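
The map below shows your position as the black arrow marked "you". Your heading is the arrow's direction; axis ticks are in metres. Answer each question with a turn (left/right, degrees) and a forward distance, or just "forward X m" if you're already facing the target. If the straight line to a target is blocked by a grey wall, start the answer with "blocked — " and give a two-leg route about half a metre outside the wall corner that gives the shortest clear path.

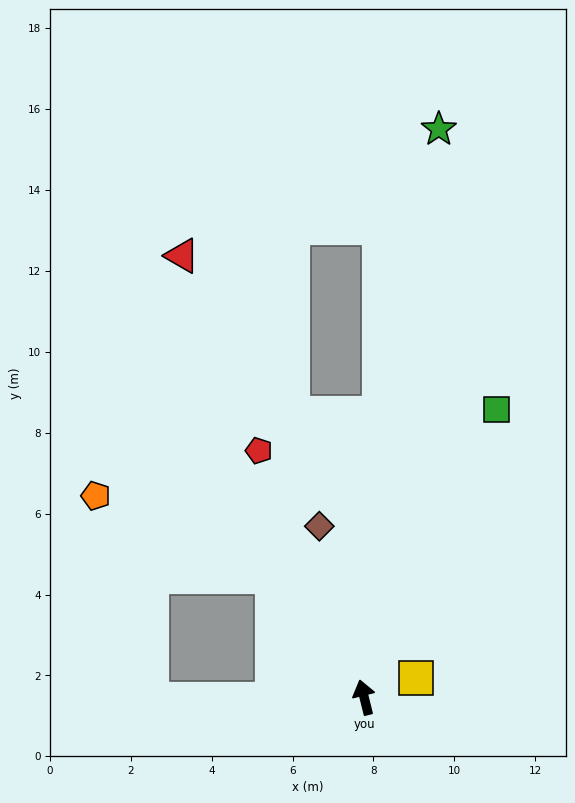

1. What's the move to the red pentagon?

turn left 9°, forward 6.6 m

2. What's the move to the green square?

turn right 39°, forward 7.8 m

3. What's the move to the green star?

turn right 21°, forward 14.2 m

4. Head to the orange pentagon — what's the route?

blocked — turn left 23°, forward 3.7 m, then turn left 28°, forward 4.8 m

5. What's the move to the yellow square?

turn right 84°, forward 1.4 m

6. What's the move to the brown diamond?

forward 4.4 m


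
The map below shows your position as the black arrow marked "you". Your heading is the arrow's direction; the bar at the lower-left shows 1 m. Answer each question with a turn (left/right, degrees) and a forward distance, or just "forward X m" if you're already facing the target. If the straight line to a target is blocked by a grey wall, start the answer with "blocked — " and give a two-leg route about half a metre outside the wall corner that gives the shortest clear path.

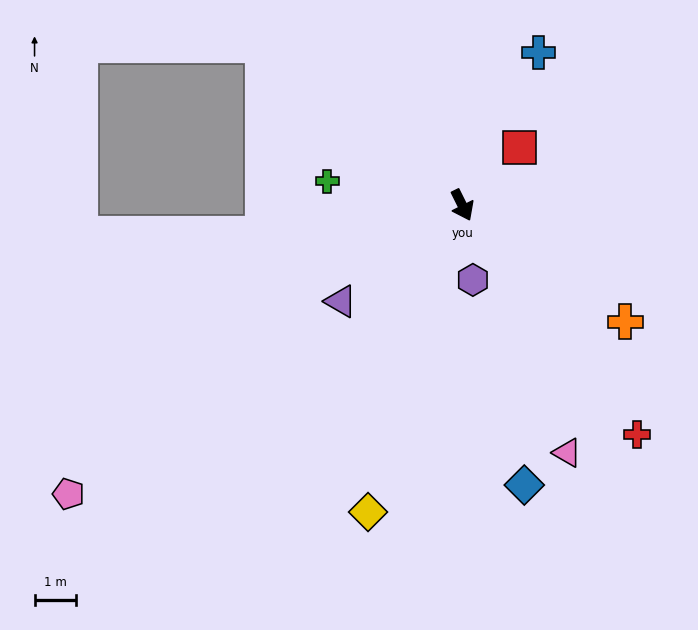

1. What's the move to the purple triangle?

turn right 78°, forward 3.7 m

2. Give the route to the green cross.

turn right 126°, forward 3.3 m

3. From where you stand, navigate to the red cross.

turn left 11°, forward 6.9 m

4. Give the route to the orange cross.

turn left 28°, forward 4.8 m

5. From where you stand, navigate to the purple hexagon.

turn right 18°, forward 1.8 m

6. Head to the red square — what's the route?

turn left 109°, forward 2.0 m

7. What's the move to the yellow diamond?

turn right 43°, forward 7.7 m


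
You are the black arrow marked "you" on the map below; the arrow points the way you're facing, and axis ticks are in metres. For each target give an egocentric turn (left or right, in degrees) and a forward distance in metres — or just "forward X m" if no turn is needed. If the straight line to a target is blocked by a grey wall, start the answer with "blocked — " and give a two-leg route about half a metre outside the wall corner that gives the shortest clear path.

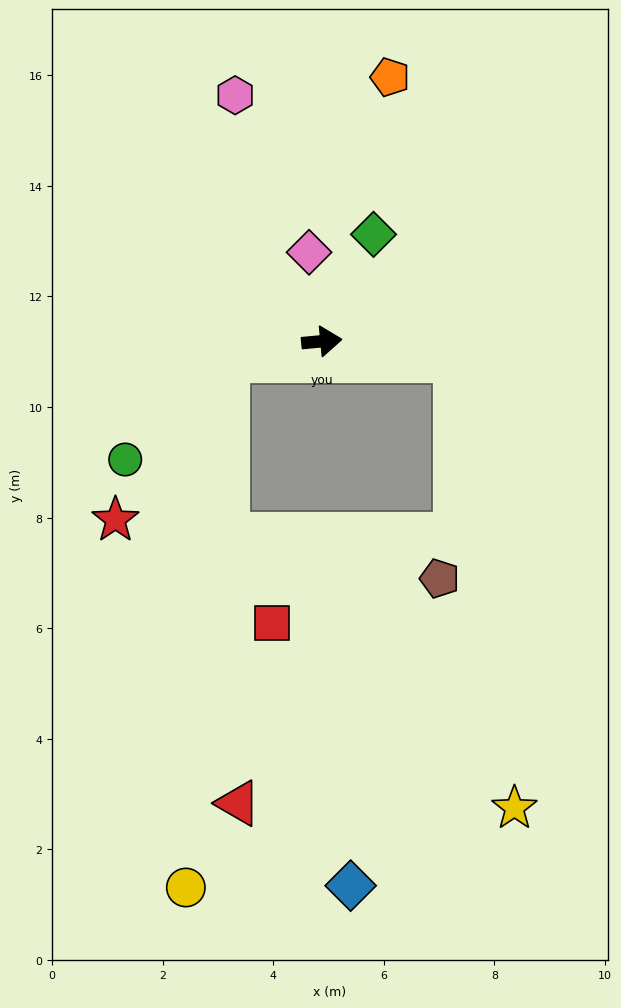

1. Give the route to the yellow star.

blocked — turn right 13°, forward 2.5 m, then turn right 75°, forward 8.2 m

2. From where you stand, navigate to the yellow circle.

blocked — turn right 175°, forward 1.8 m, then turn left 75°, forward 9.6 m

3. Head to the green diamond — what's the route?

turn left 59°, forward 2.1 m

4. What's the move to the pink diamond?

turn left 93°, forward 1.6 m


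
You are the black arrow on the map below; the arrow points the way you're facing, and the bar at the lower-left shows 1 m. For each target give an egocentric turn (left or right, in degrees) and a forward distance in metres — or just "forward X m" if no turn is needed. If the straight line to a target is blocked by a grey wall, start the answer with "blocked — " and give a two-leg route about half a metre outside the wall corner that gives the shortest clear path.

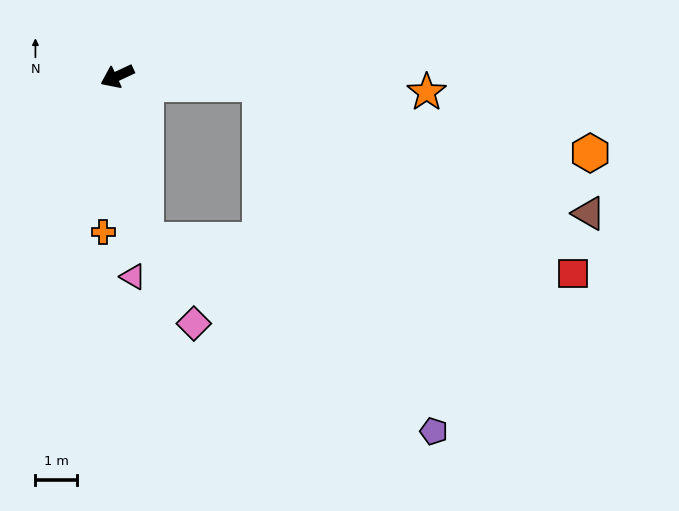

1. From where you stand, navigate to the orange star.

turn left 152°, forward 7.4 m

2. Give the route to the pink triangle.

turn left 69°, forward 4.8 m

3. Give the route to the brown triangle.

blocked — turn left 152°, forward 3.4 m, then turn right 18°, forward 8.4 m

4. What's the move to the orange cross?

turn left 60°, forward 3.7 m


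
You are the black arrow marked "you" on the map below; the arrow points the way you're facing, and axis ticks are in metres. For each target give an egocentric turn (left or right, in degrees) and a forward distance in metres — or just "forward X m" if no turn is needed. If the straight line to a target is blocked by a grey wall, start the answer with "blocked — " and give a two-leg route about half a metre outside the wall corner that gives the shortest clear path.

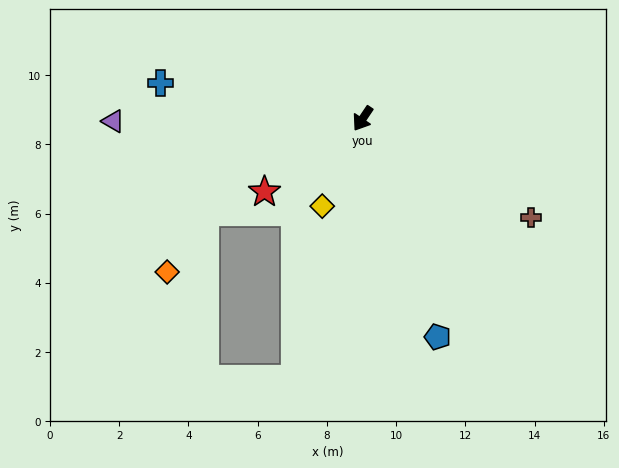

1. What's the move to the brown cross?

turn left 93°, forward 5.6 m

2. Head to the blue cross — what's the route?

turn right 66°, forward 5.9 m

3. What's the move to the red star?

turn right 19°, forward 3.5 m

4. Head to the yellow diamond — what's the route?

turn left 9°, forward 2.8 m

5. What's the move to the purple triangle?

turn right 55°, forward 7.2 m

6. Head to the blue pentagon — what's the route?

turn left 53°, forward 6.7 m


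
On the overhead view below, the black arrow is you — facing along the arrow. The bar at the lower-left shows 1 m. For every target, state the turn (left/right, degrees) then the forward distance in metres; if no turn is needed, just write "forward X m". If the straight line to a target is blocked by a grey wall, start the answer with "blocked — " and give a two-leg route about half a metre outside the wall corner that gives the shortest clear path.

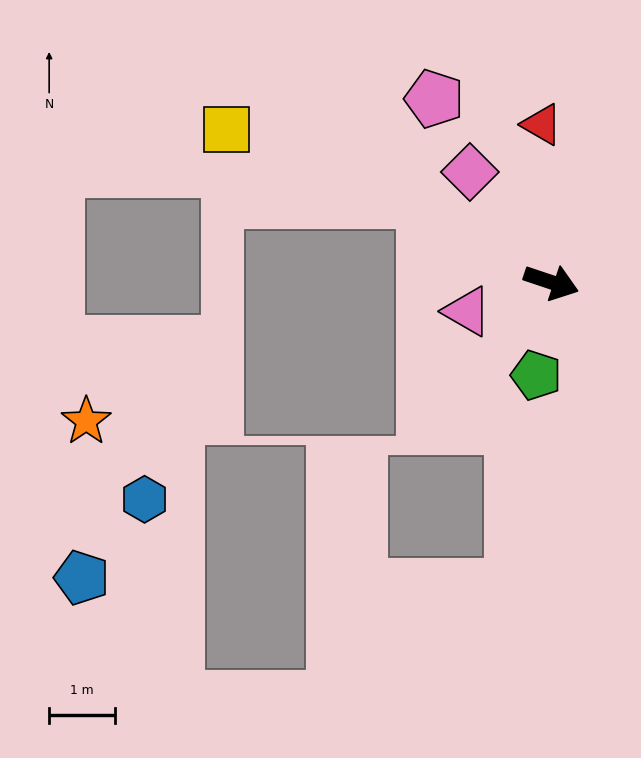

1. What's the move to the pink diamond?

turn left 145°, forward 2.1 m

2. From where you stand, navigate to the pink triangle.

turn right 142°, forward 1.4 m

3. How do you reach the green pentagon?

turn right 81°, forward 1.4 m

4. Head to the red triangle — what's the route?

turn left 112°, forward 2.4 m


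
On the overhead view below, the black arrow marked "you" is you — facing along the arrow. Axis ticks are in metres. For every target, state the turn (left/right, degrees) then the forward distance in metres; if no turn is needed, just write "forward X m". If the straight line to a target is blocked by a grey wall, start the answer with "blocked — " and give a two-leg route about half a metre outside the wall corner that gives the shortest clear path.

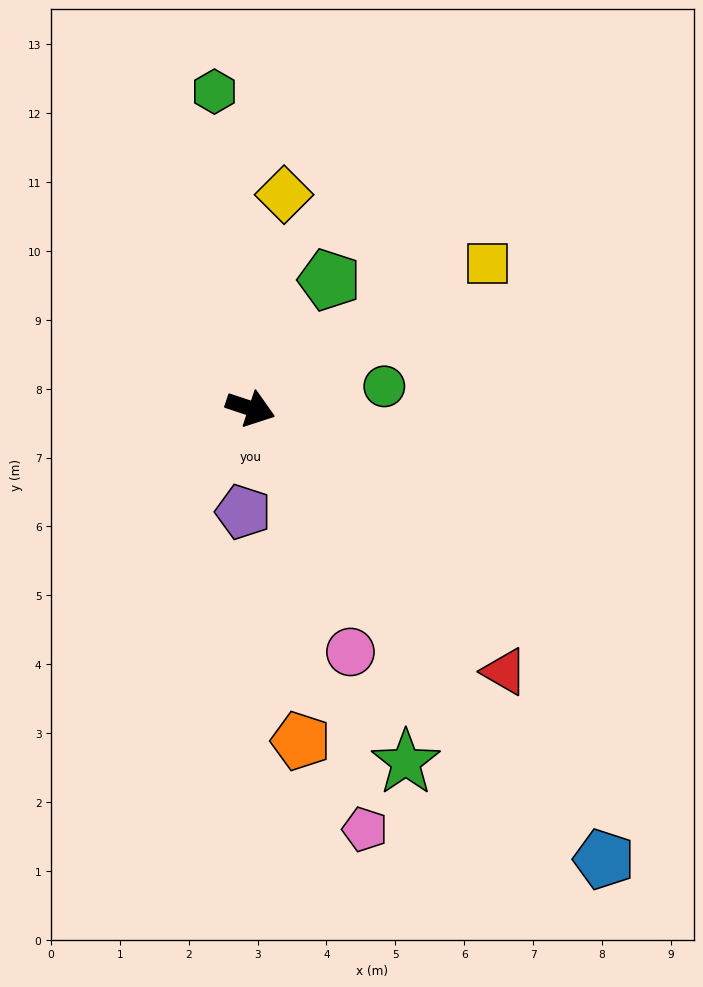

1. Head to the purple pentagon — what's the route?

turn right 76°, forward 1.5 m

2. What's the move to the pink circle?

turn right 49°, forward 3.8 m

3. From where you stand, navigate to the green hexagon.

turn left 115°, forward 4.6 m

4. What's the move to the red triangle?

turn right 28°, forward 5.3 m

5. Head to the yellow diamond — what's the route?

turn left 99°, forward 3.1 m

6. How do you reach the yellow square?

turn left 50°, forward 4.0 m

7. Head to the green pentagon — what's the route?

turn left 77°, forward 2.2 m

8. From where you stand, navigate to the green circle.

turn left 28°, forward 2.0 m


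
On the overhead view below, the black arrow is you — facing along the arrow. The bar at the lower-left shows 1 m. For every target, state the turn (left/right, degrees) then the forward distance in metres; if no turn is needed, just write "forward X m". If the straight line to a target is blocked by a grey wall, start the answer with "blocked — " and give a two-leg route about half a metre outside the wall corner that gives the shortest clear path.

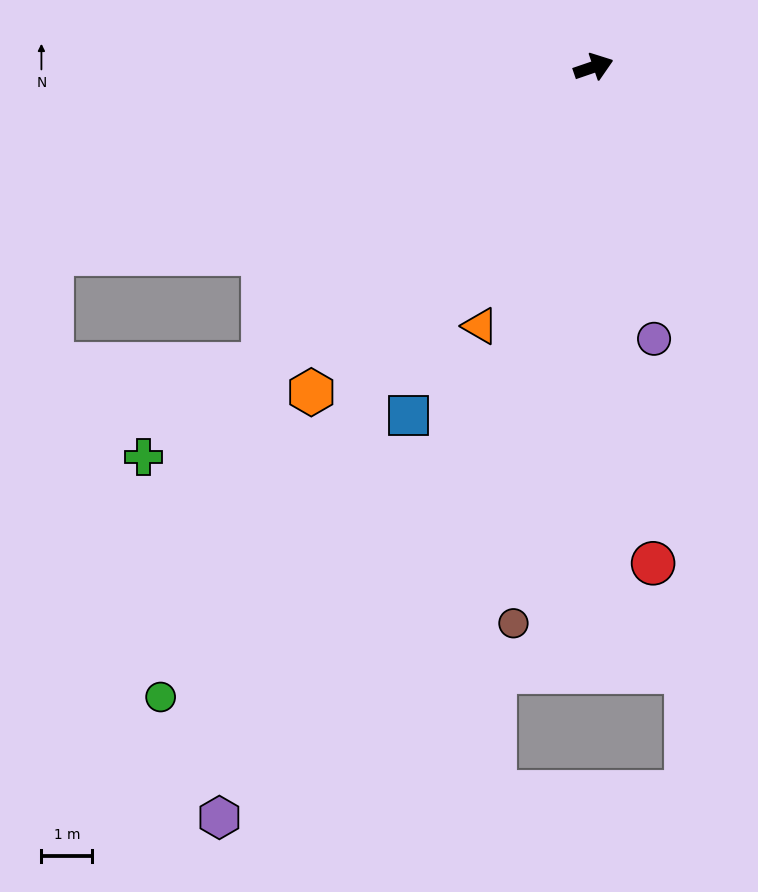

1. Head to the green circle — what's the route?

turn right 143°, forward 15.0 m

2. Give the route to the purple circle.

turn right 96°, forward 5.5 m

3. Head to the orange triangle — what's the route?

turn right 133°, forward 5.6 m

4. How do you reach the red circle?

turn right 102°, forward 9.8 m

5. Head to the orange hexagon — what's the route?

turn right 150°, forward 8.5 m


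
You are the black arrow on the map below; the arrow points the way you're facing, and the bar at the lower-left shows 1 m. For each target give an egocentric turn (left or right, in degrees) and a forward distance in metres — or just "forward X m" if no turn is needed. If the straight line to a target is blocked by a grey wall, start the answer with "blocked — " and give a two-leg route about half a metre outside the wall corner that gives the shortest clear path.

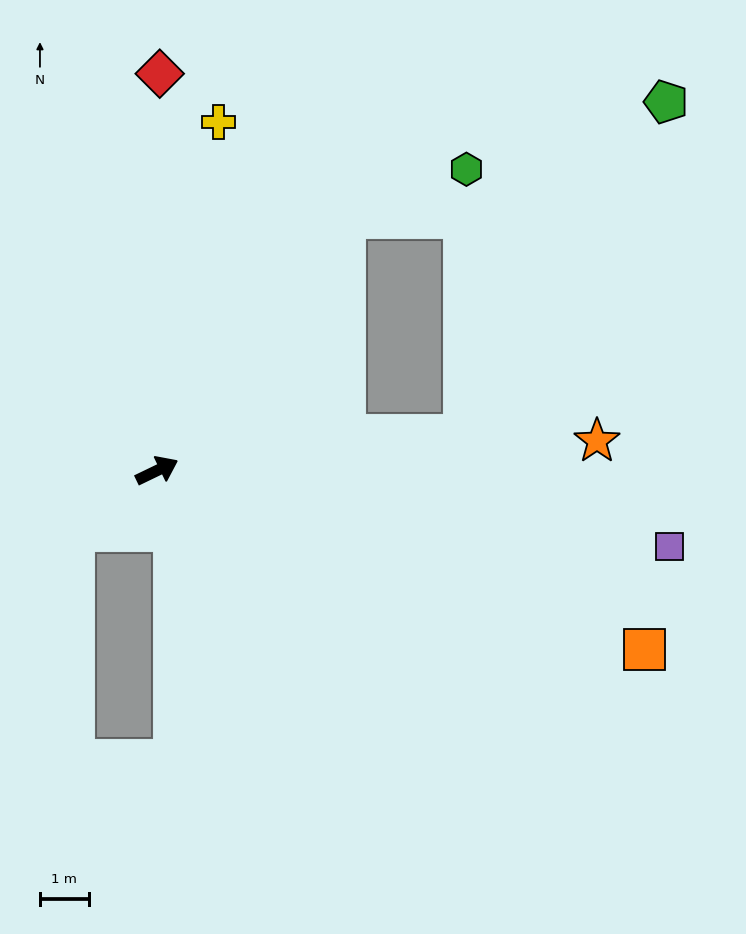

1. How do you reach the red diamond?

turn left 64°, forward 8.2 m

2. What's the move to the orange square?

turn right 46°, forward 10.7 m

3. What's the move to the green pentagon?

blocked — turn right 19°, forward 6.4 m, then turn left 52°, forward 8.0 m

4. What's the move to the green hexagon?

blocked — turn left 28°, forward 6.5 m, then turn right 32°, forward 2.7 m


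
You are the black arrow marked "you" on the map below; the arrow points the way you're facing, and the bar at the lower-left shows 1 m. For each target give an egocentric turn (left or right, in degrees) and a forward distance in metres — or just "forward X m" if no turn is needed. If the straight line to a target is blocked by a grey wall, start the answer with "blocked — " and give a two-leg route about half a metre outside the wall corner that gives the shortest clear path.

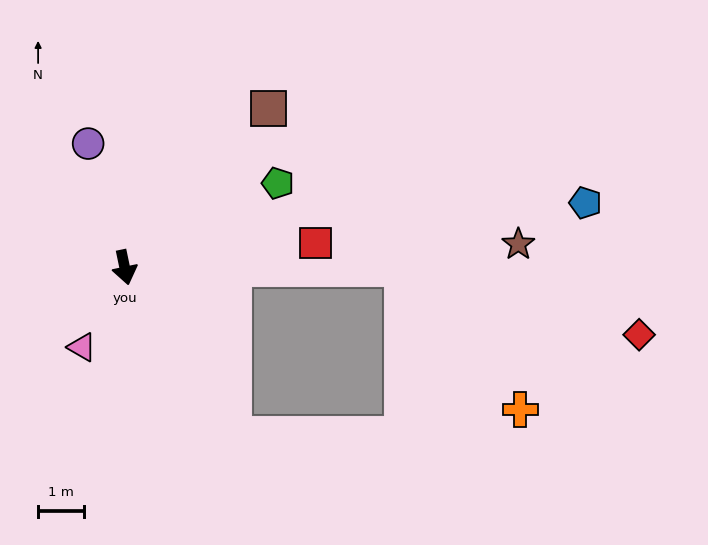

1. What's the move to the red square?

turn left 85°, forward 4.2 m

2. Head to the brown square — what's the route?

turn left 126°, forward 4.7 m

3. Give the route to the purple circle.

turn right 175°, forward 2.8 m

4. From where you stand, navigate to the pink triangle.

turn right 40°, forward 2.0 m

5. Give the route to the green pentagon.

turn left 107°, forward 3.8 m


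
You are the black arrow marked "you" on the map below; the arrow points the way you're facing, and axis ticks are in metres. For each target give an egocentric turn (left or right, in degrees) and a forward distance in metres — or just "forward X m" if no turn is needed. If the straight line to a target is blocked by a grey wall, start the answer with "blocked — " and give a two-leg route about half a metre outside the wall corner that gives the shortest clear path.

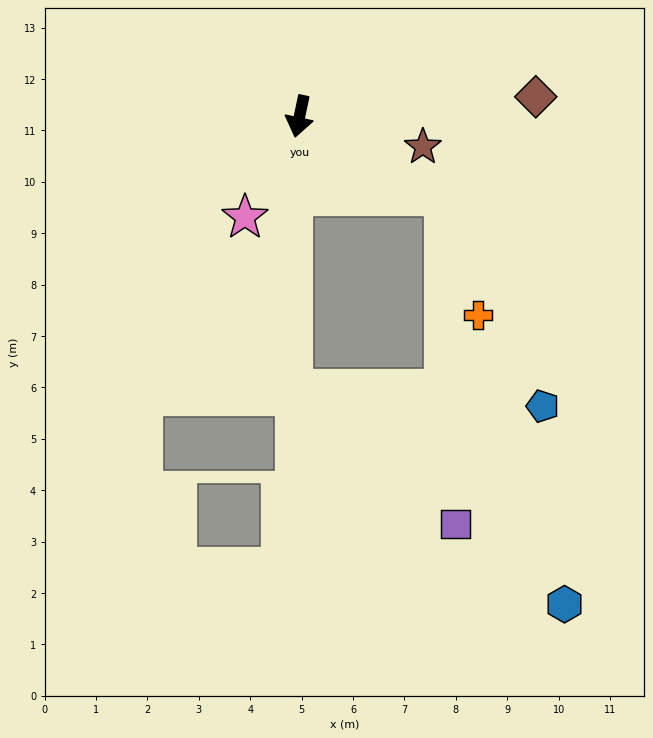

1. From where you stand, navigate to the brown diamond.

turn left 107°, forward 4.6 m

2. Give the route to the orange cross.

blocked — turn left 74°, forward 3.2 m, then turn right 47°, forward 2.4 m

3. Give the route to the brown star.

turn left 88°, forward 2.5 m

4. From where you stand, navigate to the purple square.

blocked — turn left 74°, forward 3.2 m, then turn right 60°, forward 6.4 m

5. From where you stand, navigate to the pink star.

turn right 16°, forward 2.2 m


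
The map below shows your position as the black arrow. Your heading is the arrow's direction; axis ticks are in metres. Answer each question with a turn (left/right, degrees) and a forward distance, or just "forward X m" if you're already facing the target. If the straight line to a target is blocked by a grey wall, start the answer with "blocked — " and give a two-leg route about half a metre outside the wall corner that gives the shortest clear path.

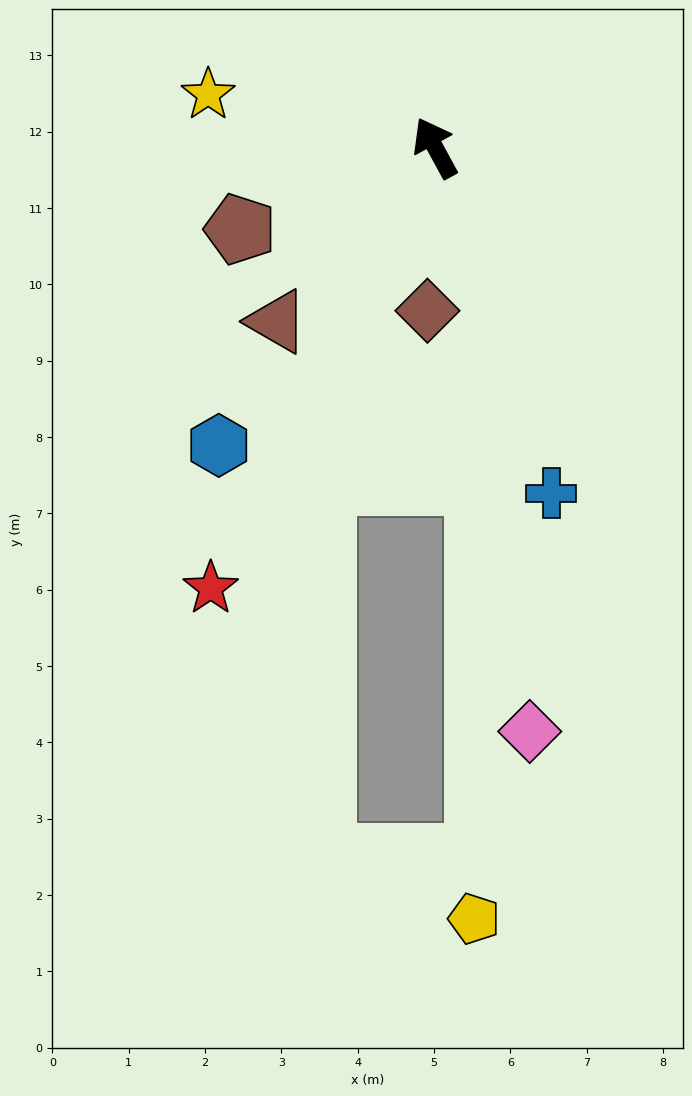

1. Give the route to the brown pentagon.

turn left 84°, forward 2.8 m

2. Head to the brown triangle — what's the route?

turn left 109°, forward 3.1 m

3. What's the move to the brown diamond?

turn left 149°, forward 2.1 m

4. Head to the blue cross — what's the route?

turn left 170°, forward 4.8 m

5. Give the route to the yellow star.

turn left 48°, forward 3.1 m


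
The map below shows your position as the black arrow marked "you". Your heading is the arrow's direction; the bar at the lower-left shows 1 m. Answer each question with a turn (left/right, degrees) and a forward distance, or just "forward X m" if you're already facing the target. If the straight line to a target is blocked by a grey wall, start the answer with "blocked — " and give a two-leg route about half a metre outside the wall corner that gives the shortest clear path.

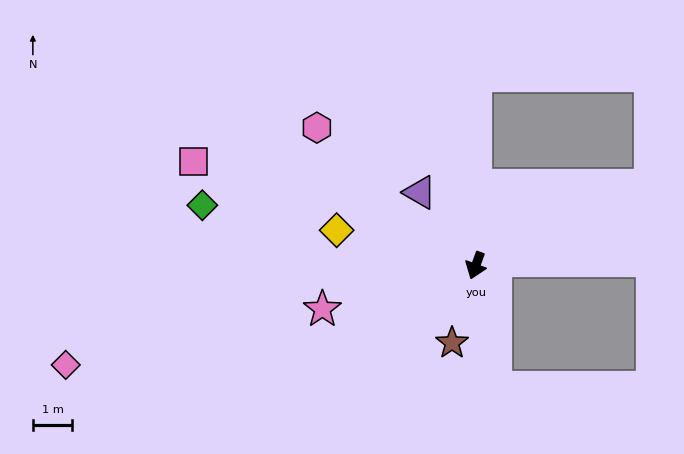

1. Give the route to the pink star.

turn right 54°, forward 4.0 m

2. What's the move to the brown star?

turn left 3°, forward 2.0 m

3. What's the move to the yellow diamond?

turn right 84°, forward 3.6 m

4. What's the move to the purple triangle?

turn right 123°, forward 2.3 m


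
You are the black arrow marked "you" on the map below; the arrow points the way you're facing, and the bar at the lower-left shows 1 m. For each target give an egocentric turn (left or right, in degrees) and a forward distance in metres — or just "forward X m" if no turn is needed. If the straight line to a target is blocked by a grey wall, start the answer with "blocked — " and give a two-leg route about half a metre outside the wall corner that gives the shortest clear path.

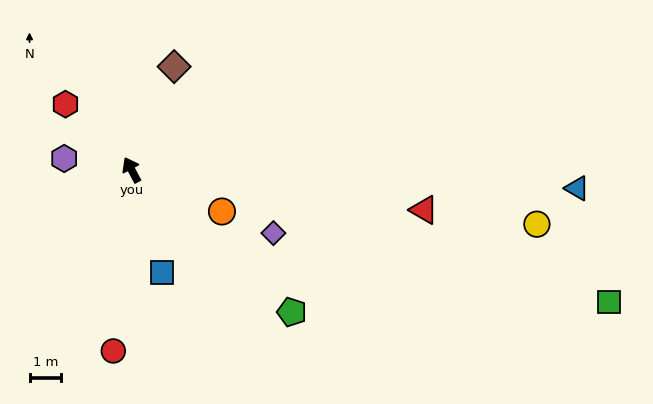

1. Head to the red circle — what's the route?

turn left 146°, forward 5.7 m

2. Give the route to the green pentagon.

turn right 160°, forward 6.7 m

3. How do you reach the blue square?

turn left 169°, forward 3.4 m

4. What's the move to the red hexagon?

turn left 17°, forward 2.9 m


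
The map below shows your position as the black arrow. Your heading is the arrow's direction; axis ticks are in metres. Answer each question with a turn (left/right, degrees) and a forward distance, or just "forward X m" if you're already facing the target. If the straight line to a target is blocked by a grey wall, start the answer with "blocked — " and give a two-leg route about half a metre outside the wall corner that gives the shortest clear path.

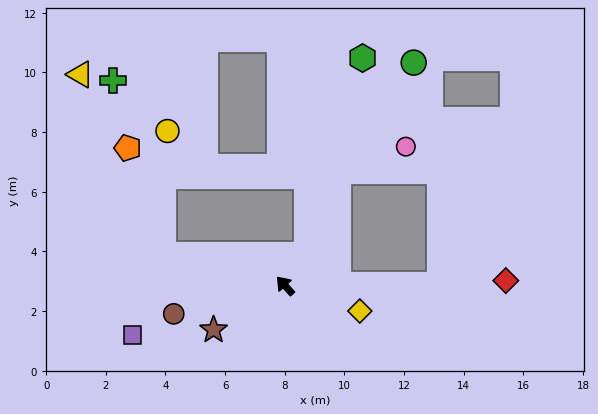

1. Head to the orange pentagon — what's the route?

blocked — turn left 34°, forward 4.2 m, then turn right 57°, forward 3.8 m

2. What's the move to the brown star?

turn left 80°, forward 2.8 m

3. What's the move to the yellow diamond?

turn right 151°, forward 2.6 m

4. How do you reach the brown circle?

turn left 62°, forward 3.9 m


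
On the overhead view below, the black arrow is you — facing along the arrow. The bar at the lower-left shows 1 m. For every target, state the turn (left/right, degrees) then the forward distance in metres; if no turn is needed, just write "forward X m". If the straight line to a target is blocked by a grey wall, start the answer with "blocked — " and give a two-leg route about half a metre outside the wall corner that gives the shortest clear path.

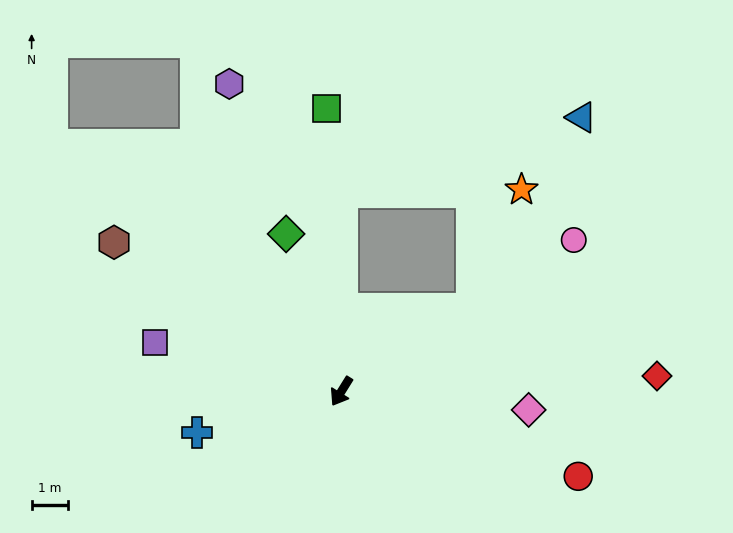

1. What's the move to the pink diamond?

turn left 116°, forward 5.2 m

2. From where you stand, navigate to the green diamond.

turn right 129°, forward 4.6 m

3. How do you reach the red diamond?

turn left 125°, forward 8.7 m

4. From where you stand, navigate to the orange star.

blocked — turn left 154°, forward 4.2 m, then turn left 35°, forward 3.5 m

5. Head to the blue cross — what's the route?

turn right 42°, forward 4.1 m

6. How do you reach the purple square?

turn right 73°, forward 5.3 m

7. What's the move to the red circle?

turn left 102°, forward 6.9 m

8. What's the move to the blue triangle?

blocked — turn right 148°, forward 5.5 m, then turn right 73°, forward 6.9 m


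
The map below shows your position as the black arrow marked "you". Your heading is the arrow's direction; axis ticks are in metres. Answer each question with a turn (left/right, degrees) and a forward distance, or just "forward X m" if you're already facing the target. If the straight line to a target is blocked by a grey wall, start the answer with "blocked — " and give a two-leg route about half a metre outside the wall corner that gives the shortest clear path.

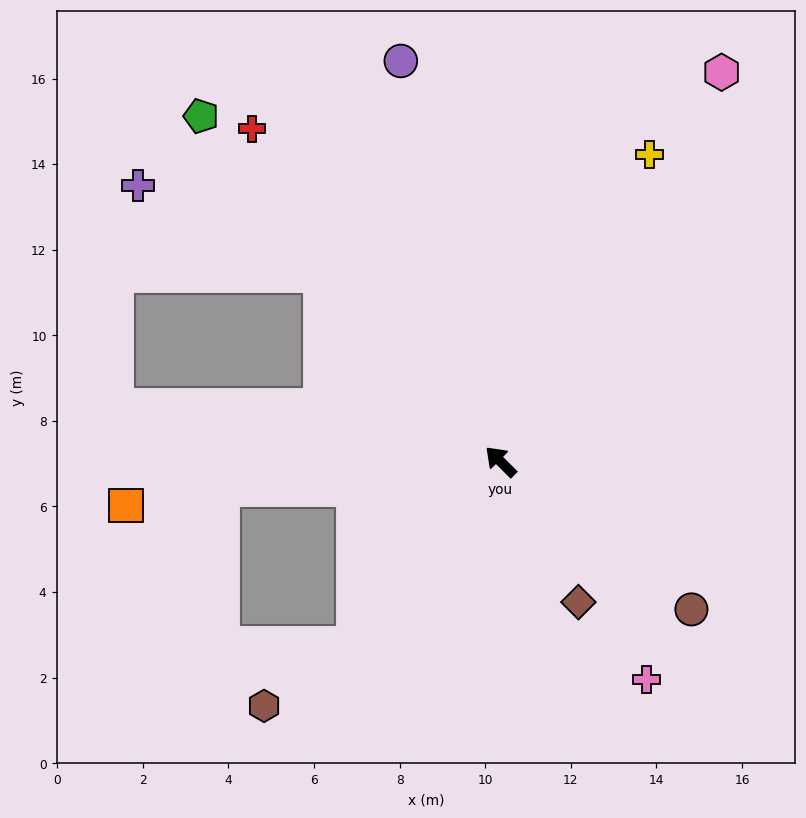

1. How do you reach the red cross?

turn right 8°, forward 9.7 m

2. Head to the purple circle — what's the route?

turn right 31°, forward 9.6 m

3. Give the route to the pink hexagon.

turn right 75°, forward 10.5 m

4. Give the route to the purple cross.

blocked — forward 6.1 m, then turn left 19°, forward 4.8 m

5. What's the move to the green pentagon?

turn right 4°, forward 10.7 m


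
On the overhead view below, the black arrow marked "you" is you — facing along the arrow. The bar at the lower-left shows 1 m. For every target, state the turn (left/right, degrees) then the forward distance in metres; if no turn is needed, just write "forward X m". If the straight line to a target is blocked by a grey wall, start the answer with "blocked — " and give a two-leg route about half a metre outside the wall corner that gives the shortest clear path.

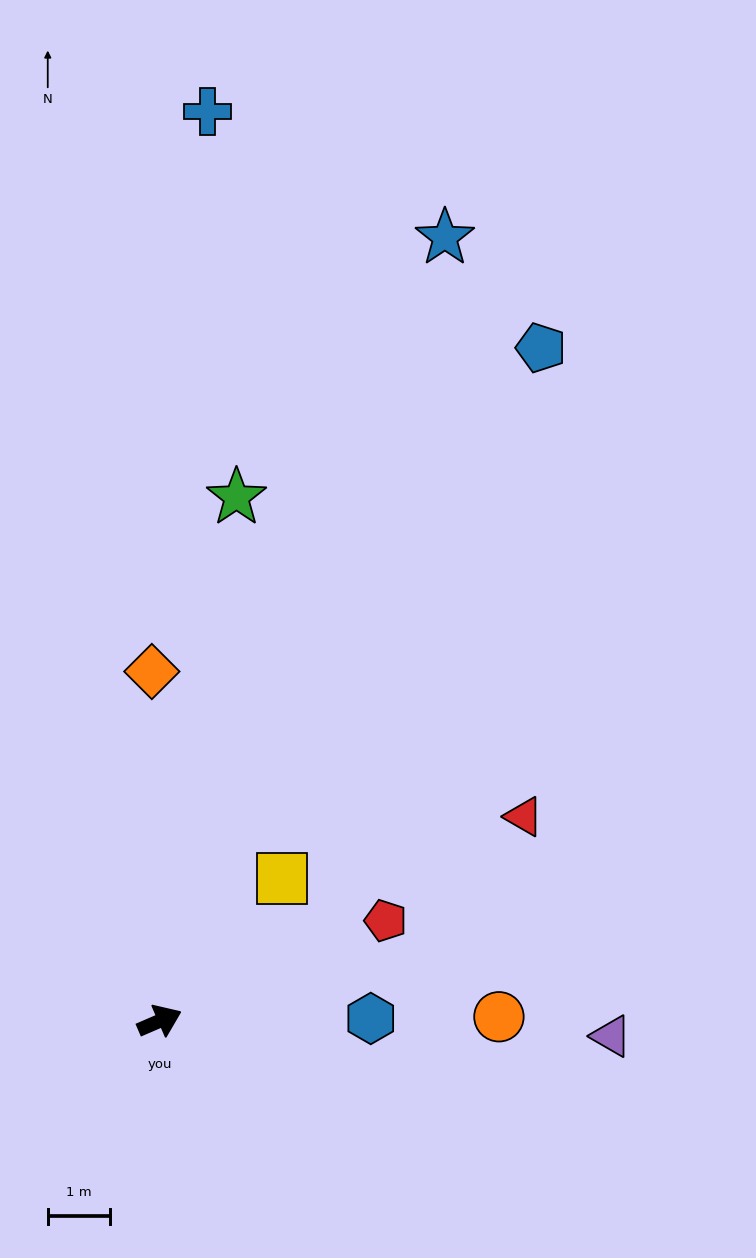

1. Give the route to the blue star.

turn left 47°, forward 13.5 m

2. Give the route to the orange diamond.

turn left 68°, forward 5.6 m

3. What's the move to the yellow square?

turn left 26°, forward 3.0 m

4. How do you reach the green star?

turn left 58°, forward 8.6 m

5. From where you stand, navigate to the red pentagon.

forward 4.0 m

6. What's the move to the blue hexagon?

turn right 23°, forward 3.4 m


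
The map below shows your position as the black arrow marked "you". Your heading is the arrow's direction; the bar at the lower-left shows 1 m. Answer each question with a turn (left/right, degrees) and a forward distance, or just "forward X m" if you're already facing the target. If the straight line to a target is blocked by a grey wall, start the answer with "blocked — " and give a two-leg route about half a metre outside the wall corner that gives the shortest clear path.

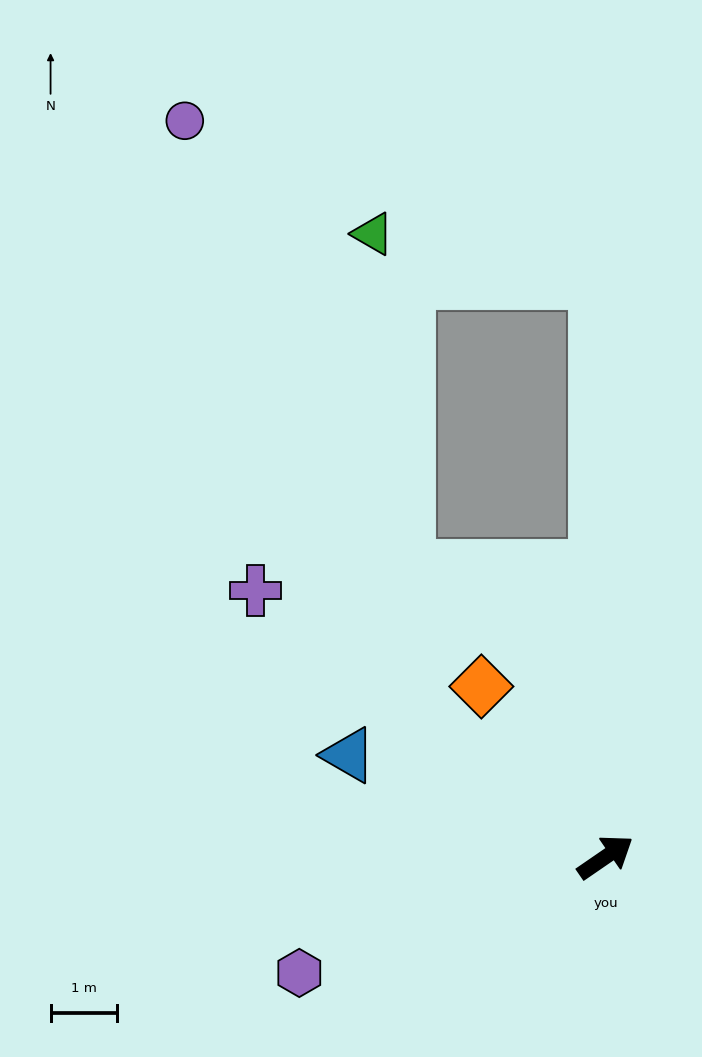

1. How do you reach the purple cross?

turn left 108°, forward 6.6 m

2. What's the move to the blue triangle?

turn left 124°, forward 4.2 m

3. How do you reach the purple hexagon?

turn left 166°, forward 4.9 m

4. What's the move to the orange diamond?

turn left 92°, forward 3.2 m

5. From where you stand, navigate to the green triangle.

blocked — turn left 56°, forward 8.7 m, then turn left 78°, forward 3.4 m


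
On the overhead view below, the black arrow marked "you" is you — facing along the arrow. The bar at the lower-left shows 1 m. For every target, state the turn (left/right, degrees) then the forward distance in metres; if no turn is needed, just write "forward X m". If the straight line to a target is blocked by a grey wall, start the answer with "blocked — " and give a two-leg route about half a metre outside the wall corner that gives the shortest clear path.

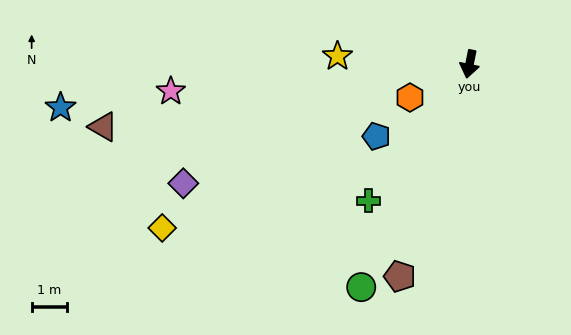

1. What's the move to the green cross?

turn right 25°, forward 4.7 m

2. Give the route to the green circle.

turn right 14°, forward 6.9 m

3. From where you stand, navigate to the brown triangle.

turn right 69°, forward 10.4 m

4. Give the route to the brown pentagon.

turn right 7°, forward 6.2 m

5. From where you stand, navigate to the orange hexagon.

turn right 49°, forward 1.9 m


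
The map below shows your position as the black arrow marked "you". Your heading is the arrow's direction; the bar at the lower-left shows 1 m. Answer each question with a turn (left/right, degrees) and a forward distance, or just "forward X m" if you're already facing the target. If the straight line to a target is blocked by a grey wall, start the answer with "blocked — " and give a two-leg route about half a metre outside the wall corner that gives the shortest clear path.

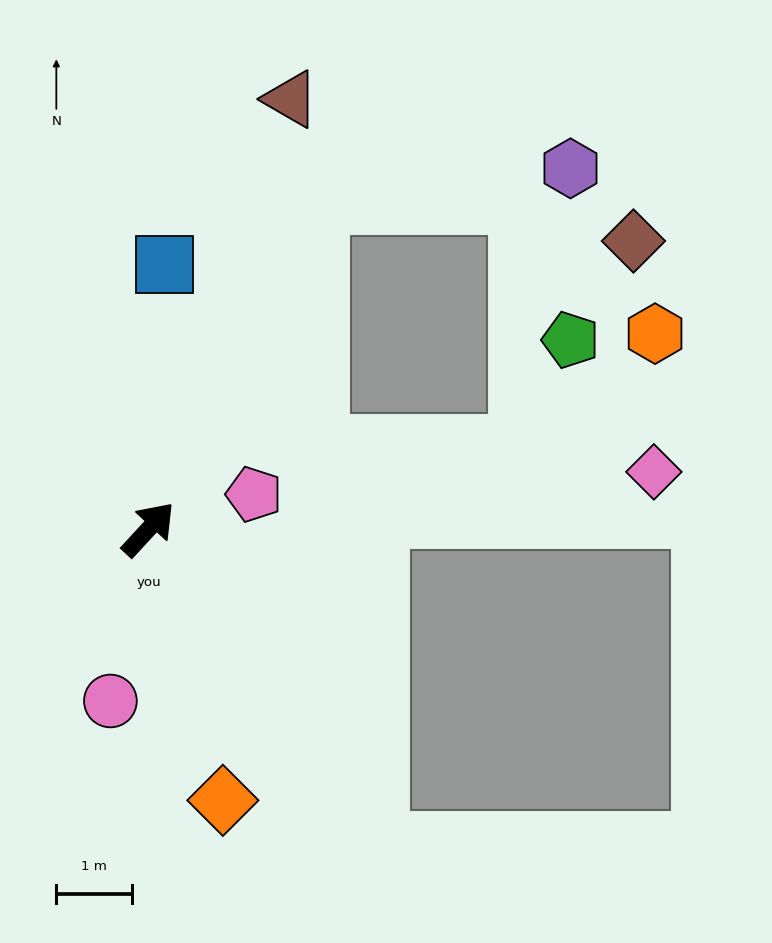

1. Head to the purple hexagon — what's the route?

blocked — turn left 15°, forward 4.8 m, then turn right 55°, forward 3.4 m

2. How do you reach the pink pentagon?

turn right 29°, forward 1.5 m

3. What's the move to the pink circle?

turn right 150°, forward 2.3 m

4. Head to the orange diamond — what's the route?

turn right 122°, forward 3.7 m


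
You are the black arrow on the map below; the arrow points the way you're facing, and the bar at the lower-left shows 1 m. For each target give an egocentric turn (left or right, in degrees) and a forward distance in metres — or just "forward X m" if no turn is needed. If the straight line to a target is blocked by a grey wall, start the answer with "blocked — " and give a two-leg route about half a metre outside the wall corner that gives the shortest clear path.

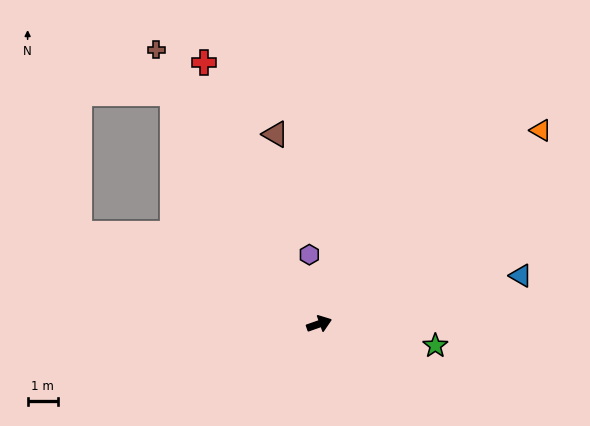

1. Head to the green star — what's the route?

turn right 30°, forward 3.9 m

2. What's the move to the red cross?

turn left 94°, forward 9.4 m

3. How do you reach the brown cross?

turn left 101°, forward 10.5 m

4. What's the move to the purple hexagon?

turn left 79°, forward 2.3 m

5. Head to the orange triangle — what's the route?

turn left 22°, forward 9.7 m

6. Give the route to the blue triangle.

turn right 6°, forward 6.8 m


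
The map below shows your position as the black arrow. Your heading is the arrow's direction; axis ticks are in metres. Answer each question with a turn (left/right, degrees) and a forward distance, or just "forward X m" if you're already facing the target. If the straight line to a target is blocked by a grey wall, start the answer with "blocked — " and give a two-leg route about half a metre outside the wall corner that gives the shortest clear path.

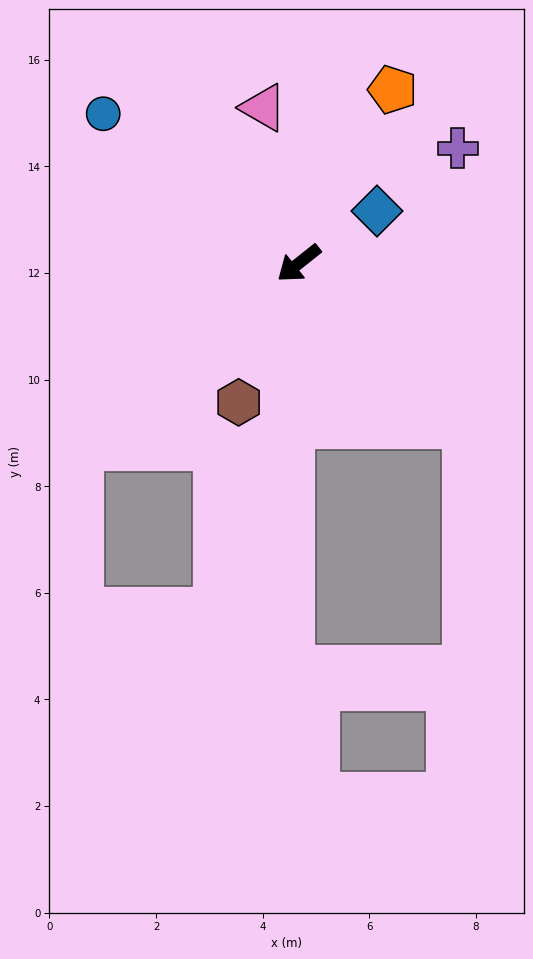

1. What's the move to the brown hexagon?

turn left 28°, forward 2.8 m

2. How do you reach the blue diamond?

turn left 175°, forward 1.8 m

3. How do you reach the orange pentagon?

turn right 157°, forward 3.7 m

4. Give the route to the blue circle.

turn right 76°, forward 4.6 m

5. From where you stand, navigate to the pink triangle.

turn right 116°, forward 3.0 m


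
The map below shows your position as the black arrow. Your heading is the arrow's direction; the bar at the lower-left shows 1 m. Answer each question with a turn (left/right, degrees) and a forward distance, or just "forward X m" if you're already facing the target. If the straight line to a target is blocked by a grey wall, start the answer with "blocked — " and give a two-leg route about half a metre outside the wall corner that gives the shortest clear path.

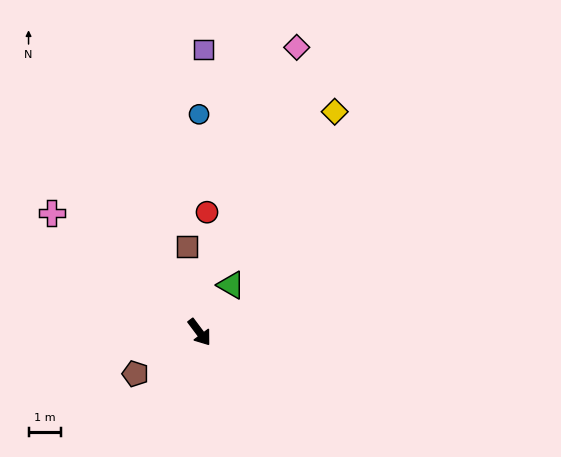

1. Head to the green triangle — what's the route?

turn left 109°, forward 1.7 m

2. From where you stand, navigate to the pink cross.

turn right 166°, forward 5.8 m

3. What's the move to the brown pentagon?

turn right 94°, forward 2.3 m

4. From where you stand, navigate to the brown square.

turn left 151°, forward 2.7 m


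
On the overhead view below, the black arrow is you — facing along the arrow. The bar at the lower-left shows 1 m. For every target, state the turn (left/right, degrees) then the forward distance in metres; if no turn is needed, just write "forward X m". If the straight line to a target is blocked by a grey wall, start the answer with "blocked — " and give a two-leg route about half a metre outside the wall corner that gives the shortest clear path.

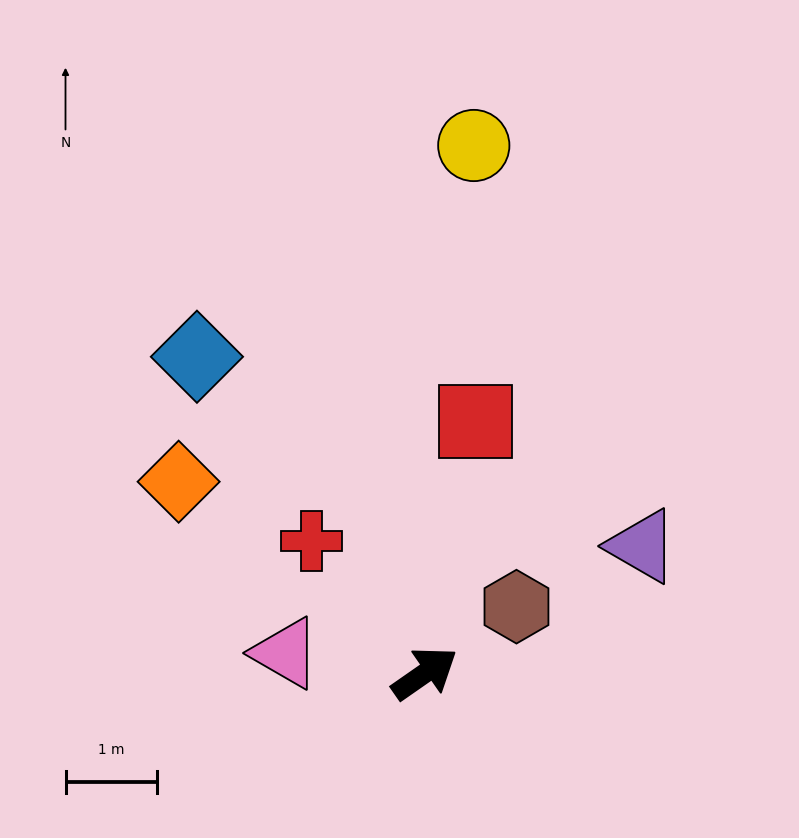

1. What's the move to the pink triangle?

turn left 137°, forward 1.5 m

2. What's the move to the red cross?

turn left 96°, forward 1.9 m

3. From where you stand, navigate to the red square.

turn left 44°, forward 2.8 m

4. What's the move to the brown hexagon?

forward 1.2 m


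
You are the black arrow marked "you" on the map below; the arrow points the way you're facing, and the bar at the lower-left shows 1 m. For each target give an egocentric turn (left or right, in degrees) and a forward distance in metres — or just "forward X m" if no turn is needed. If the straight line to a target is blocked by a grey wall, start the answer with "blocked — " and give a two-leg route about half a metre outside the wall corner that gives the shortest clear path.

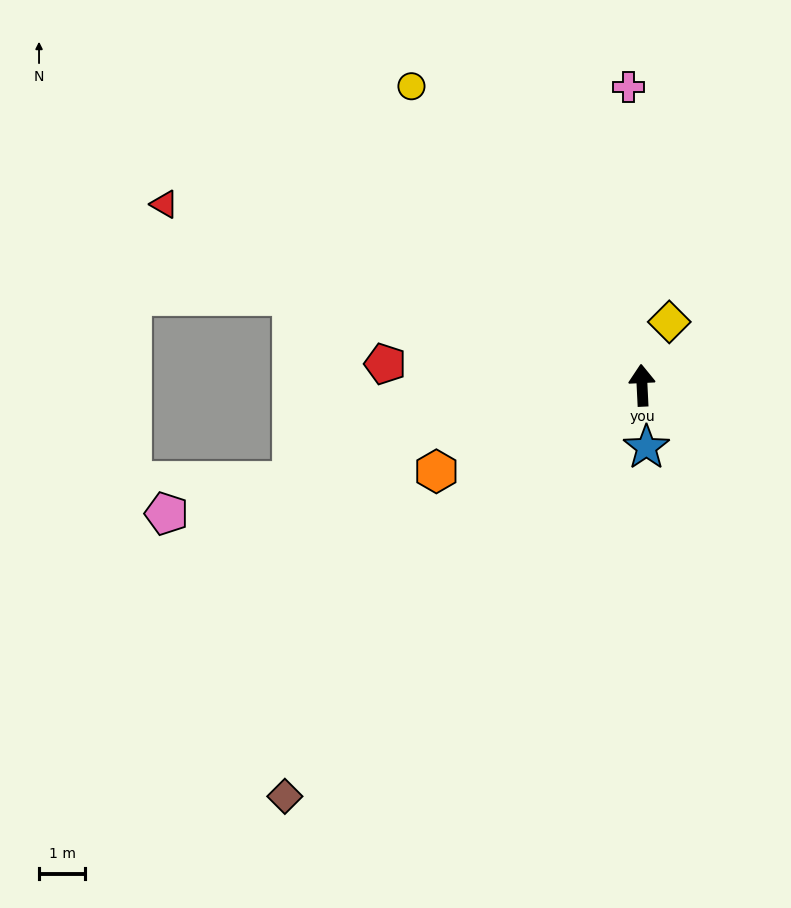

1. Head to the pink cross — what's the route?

forward 6.4 m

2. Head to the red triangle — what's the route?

turn left 66°, forward 11.0 m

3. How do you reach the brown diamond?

turn left 136°, forward 11.7 m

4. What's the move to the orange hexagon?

turn left 110°, forward 4.8 m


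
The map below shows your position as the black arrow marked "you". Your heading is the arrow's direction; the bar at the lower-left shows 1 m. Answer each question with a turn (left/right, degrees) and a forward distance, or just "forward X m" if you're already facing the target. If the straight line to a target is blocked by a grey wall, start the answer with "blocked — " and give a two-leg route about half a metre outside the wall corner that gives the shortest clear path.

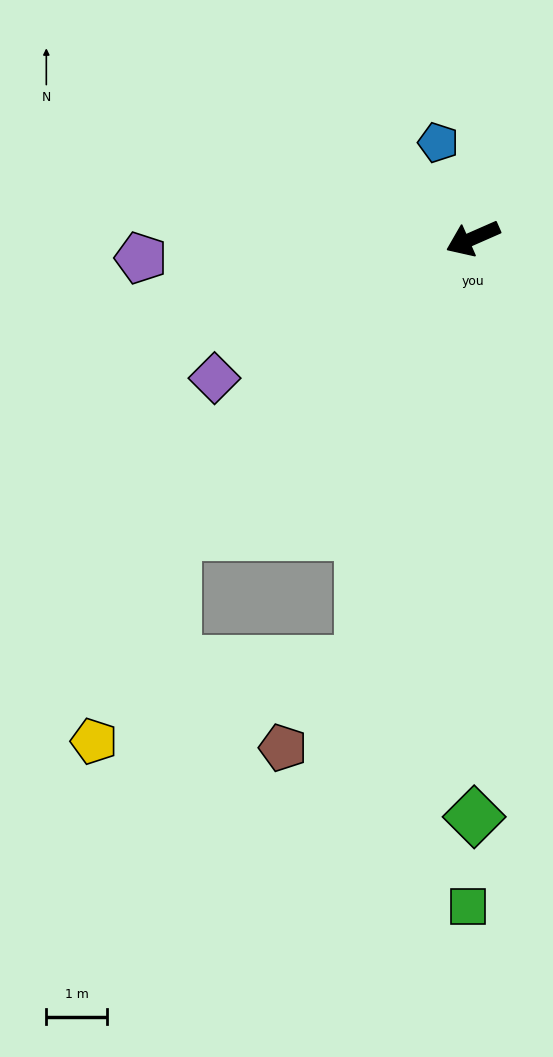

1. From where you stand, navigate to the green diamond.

turn left 66°, forward 9.5 m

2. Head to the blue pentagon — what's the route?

turn right 94°, forward 1.7 m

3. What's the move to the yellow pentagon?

blocked — turn left 21°, forward 6.9 m, then turn left 24°, forward 3.7 m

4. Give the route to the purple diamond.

turn left 5°, forward 4.8 m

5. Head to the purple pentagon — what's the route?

turn right 20°, forward 5.5 m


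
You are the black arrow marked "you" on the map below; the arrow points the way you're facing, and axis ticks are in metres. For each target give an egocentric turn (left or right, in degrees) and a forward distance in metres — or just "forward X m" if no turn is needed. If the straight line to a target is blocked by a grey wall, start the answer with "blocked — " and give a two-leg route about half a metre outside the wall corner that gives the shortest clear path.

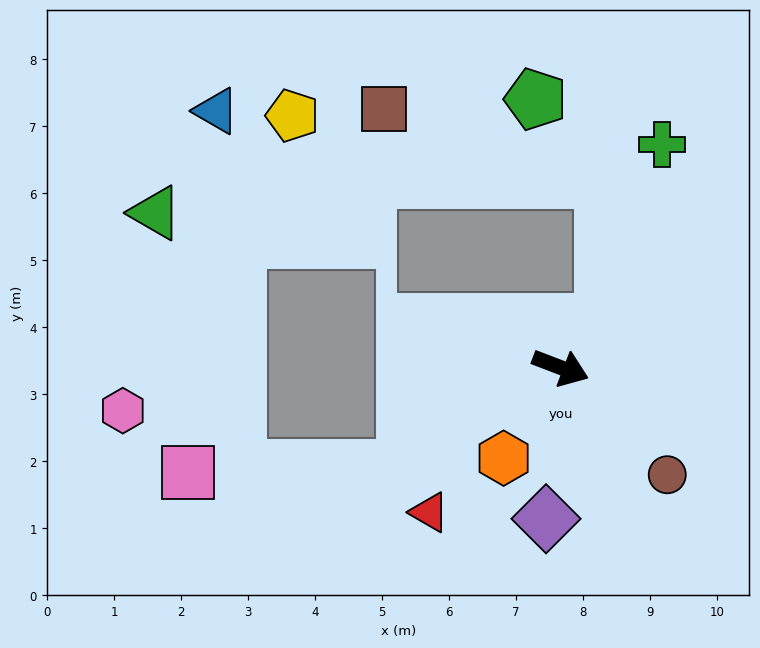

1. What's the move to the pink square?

blocked — turn right 126°, forward 2.8 m, then turn right 32°, forward 3.2 m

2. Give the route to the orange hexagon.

turn right 101°, forward 1.6 m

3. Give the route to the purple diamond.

turn right 75°, forward 2.3 m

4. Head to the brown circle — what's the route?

turn right 24°, forward 2.3 m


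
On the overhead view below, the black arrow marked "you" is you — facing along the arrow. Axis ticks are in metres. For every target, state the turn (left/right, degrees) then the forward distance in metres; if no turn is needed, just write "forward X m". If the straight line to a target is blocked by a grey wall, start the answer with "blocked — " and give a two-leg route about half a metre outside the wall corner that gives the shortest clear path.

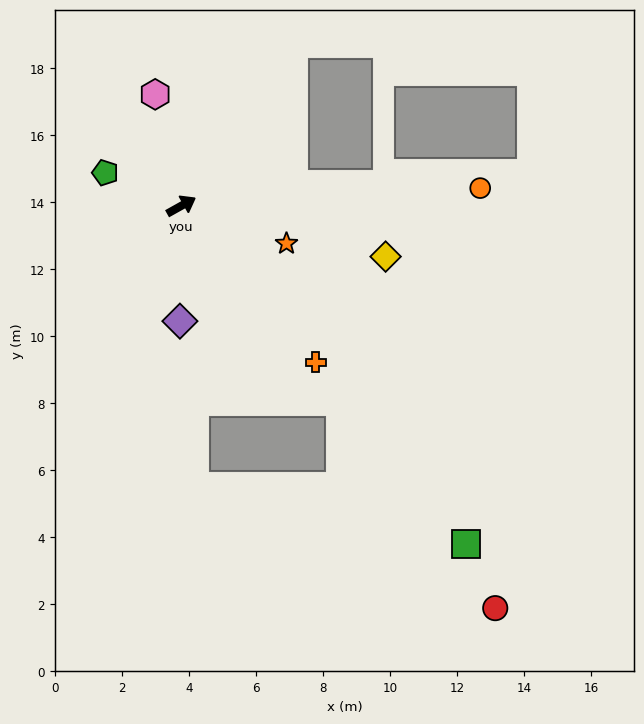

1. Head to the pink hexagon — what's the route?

turn left 74°, forward 3.4 m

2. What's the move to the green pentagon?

turn left 127°, forward 2.5 m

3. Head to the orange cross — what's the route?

turn right 79°, forward 6.2 m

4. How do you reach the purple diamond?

turn right 120°, forward 3.4 m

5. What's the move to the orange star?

turn right 49°, forward 3.3 m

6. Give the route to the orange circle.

turn right 26°, forward 8.9 m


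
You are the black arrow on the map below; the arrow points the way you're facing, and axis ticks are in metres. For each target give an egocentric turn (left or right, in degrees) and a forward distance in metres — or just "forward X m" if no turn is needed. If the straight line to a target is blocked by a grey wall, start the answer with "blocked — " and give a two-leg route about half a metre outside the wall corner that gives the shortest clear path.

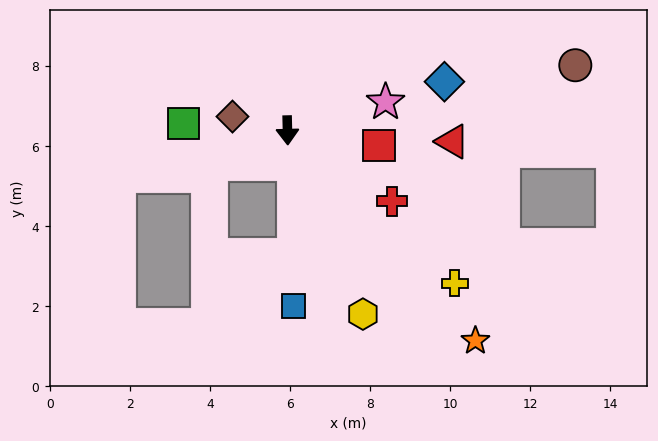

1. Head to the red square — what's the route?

turn left 79°, forward 2.3 m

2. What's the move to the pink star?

turn left 105°, forward 2.6 m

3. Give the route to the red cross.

turn left 54°, forward 3.2 m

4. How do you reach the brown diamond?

turn right 105°, forward 1.4 m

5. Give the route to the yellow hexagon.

turn left 21°, forward 5.0 m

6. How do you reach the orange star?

turn left 40°, forward 7.0 m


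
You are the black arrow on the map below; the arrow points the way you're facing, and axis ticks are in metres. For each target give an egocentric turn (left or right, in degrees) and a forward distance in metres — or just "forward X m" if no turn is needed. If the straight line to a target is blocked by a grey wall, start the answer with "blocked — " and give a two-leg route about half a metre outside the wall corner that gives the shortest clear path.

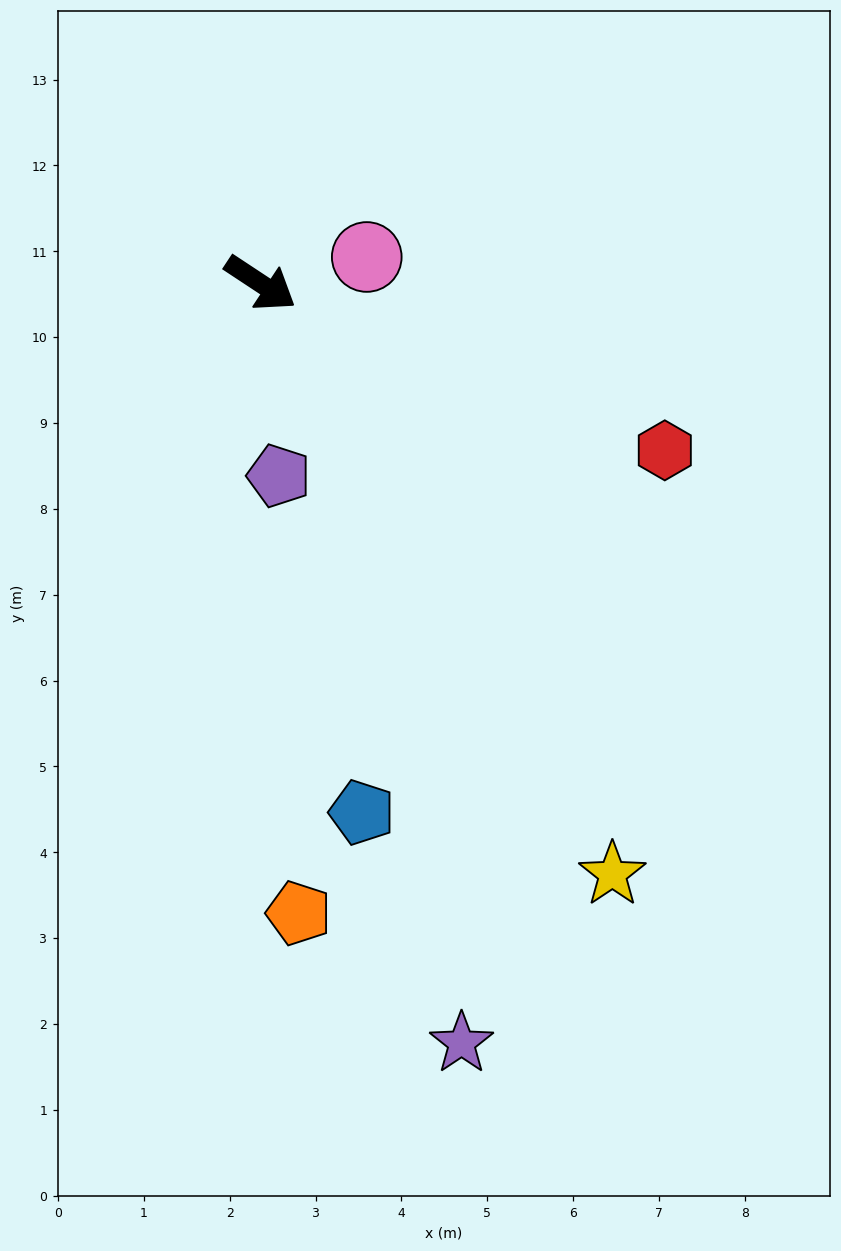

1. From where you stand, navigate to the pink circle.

turn left 47°, forward 1.3 m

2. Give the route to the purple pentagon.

turn right 51°, forward 2.3 m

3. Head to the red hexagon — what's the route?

turn left 11°, forward 5.1 m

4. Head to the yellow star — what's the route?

turn right 26°, forward 8.0 m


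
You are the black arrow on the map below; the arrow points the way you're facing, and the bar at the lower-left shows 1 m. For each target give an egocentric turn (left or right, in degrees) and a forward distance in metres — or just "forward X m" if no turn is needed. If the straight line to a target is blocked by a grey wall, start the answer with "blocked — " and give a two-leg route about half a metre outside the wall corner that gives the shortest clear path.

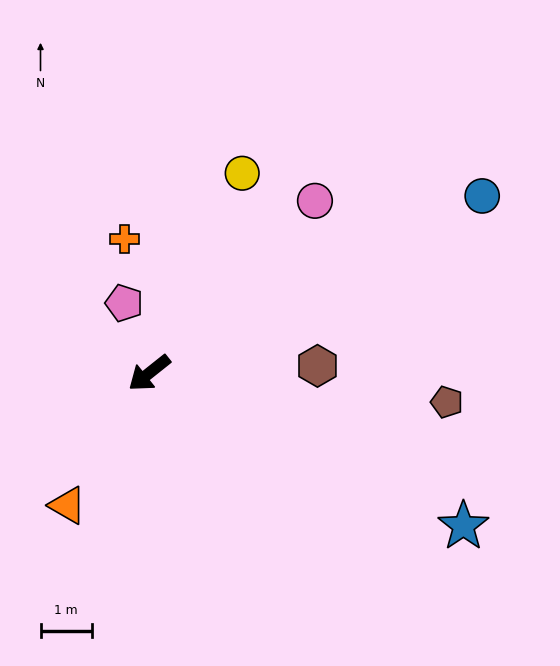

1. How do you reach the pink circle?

turn right 172°, forward 4.7 m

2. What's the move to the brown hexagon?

turn left 144°, forward 3.3 m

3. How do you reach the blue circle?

turn left 169°, forward 7.4 m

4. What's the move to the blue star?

turn left 116°, forward 6.8 m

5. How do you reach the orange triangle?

turn left 20°, forward 3.0 m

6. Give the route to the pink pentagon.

turn right 109°, forward 1.5 m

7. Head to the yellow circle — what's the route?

turn right 153°, forward 4.3 m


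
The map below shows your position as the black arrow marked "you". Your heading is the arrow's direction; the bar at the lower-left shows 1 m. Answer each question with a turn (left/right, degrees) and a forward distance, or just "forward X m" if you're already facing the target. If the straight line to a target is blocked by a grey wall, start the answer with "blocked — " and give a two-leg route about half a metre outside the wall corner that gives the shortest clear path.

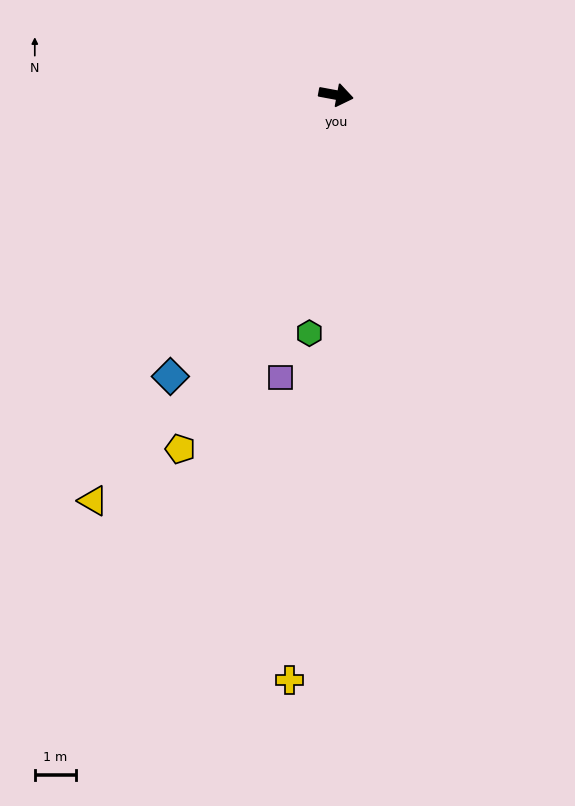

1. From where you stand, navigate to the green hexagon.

turn right 86°, forward 5.8 m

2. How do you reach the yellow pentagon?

turn right 103°, forward 9.4 m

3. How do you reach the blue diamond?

turn right 110°, forward 7.9 m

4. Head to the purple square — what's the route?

turn right 91°, forward 7.0 m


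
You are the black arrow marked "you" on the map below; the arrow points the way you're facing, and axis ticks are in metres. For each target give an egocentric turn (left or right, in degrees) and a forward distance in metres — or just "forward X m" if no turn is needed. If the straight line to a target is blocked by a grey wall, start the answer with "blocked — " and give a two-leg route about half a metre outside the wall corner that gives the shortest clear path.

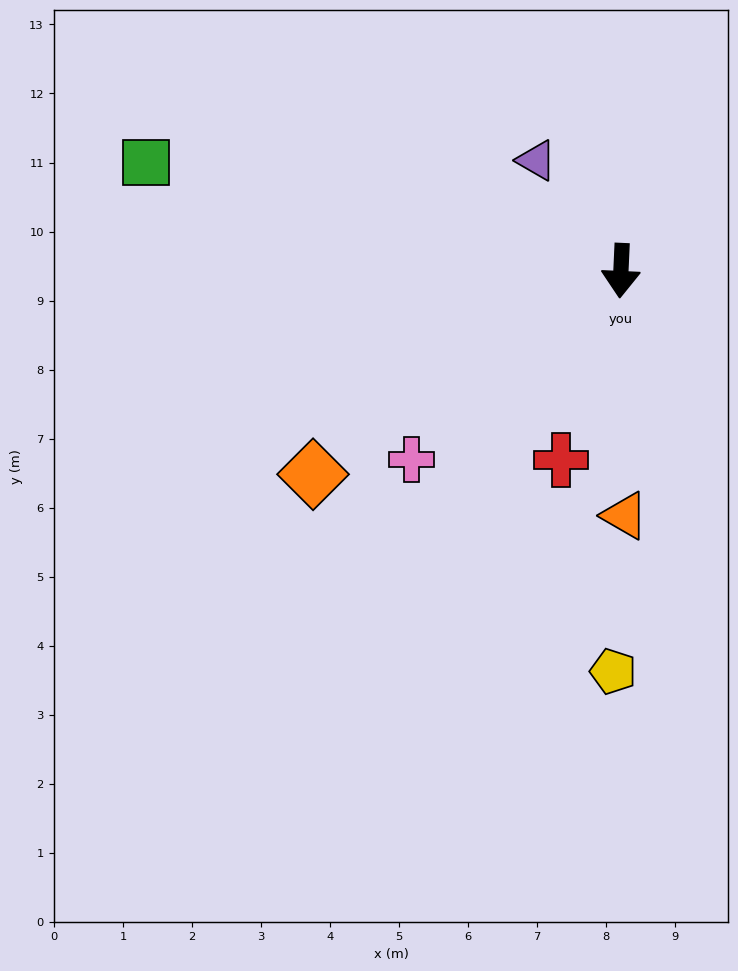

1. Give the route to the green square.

turn right 100°, forward 7.1 m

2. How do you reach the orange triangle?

turn left 3°, forward 3.5 m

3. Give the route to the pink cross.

turn right 45°, forward 4.1 m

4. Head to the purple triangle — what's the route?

turn right 140°, forward 2.0 m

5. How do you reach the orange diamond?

turn right 54°, forward 5.3 m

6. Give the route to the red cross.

turn right 15°, forward 2.9 m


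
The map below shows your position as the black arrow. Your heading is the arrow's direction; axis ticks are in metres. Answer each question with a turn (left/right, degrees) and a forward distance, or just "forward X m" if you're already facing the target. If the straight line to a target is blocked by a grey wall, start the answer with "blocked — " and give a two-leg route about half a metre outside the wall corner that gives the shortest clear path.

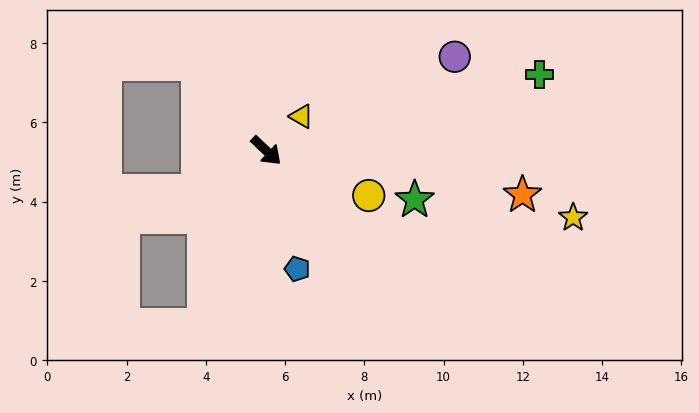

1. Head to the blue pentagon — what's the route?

turn right 32°, forward 3.1 m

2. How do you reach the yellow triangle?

turn left 88°, forward 1.2 m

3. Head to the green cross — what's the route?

turn left 59°, forward 7.2 m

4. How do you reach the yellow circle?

turn left 20°, forward 2.8 m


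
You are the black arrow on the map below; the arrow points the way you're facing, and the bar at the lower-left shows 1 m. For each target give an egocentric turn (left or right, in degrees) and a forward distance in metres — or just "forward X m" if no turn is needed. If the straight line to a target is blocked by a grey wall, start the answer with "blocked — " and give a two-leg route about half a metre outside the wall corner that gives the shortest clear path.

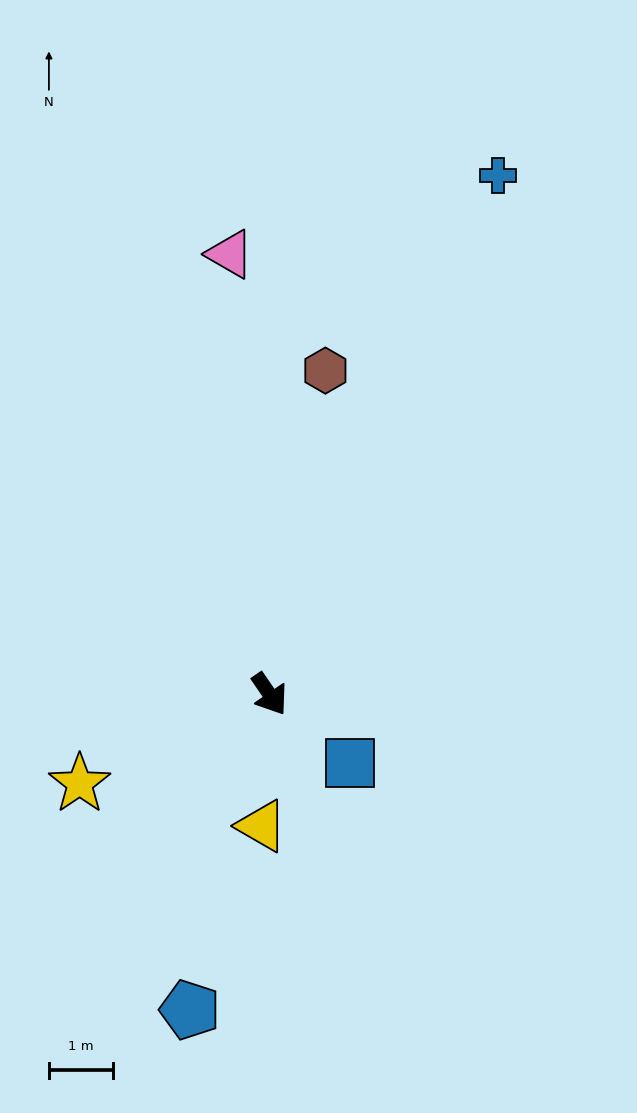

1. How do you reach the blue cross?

turn left 122°, forward 8.9 m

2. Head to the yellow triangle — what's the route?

turn right 38°, forward 2.1 m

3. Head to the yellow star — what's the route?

turn right 99°, forward 3.3 m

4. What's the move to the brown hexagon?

turn left 136°, forward 5.2 m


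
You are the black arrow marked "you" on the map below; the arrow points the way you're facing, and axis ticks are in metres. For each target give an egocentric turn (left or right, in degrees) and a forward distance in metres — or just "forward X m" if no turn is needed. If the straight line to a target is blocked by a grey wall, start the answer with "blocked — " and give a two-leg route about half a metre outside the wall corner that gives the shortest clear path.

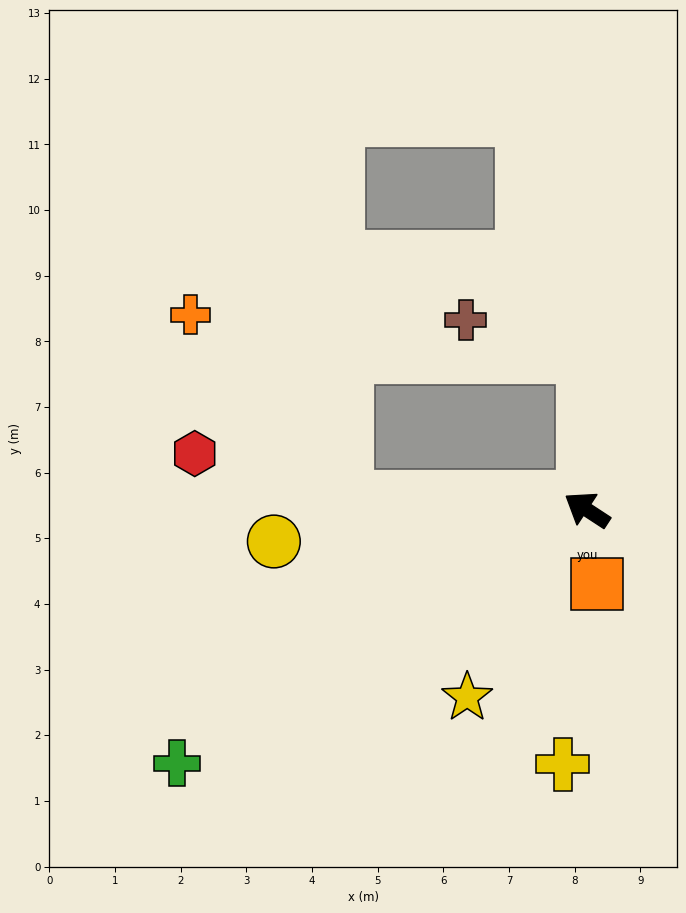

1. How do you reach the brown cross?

blocked — turn right 56°, forward 2.3 m, then turn left 73°, forward 1.9 m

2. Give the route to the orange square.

turn left 131°, forward 1.1 m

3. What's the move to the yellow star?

turn left 91°, forward 3.4 m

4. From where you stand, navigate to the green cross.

turn left 65°, forward 7.3 m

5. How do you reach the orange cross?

blocked — turn left 31°, forward 3.7 m, then turn right 48°, forward 3.7 m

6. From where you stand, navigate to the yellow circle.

turn left 39°, forward 4.8 m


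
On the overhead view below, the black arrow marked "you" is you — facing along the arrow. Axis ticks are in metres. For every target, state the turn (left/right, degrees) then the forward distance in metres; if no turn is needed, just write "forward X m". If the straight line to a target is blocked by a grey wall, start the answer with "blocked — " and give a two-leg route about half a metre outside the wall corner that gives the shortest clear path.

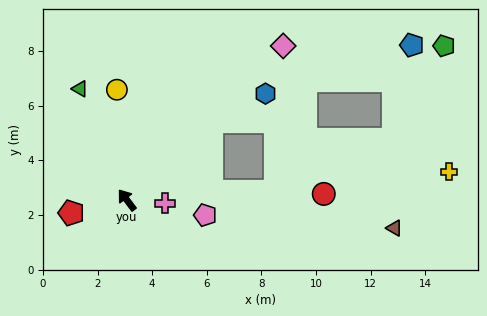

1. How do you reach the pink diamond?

turn right 83°, forward 8.0 m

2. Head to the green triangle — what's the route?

turn right 14°, forward 4.4 m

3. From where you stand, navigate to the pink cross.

turn right 132°, forward 1.4 m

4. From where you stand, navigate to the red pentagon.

turn left 66°, forward 2.1 m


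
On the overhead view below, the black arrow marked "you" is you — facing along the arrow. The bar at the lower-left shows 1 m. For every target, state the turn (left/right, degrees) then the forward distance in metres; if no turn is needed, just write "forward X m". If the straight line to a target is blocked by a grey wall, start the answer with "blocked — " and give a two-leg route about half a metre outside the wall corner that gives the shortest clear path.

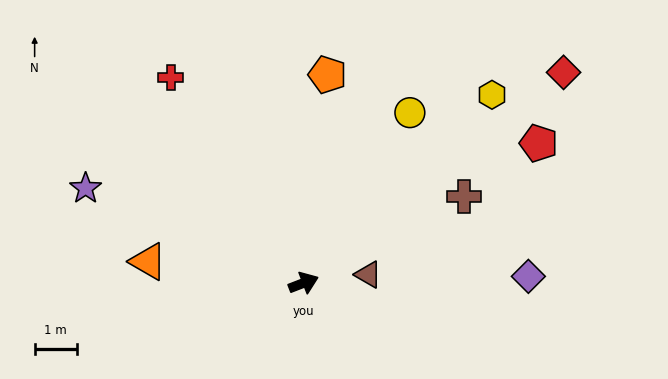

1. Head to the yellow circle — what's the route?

turn left 37°, forward 4.8 m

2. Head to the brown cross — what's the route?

turn left 7°, forward 4.3 m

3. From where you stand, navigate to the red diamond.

turn left 18°, forward 8.0 m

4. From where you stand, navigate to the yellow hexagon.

turn left 24°, forward 6.3 m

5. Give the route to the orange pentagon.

turn left 62°, forward 5.0 m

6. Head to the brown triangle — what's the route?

turn right 14°, forward 1.6 m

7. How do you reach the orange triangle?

turn left 151°, forward 3.7 m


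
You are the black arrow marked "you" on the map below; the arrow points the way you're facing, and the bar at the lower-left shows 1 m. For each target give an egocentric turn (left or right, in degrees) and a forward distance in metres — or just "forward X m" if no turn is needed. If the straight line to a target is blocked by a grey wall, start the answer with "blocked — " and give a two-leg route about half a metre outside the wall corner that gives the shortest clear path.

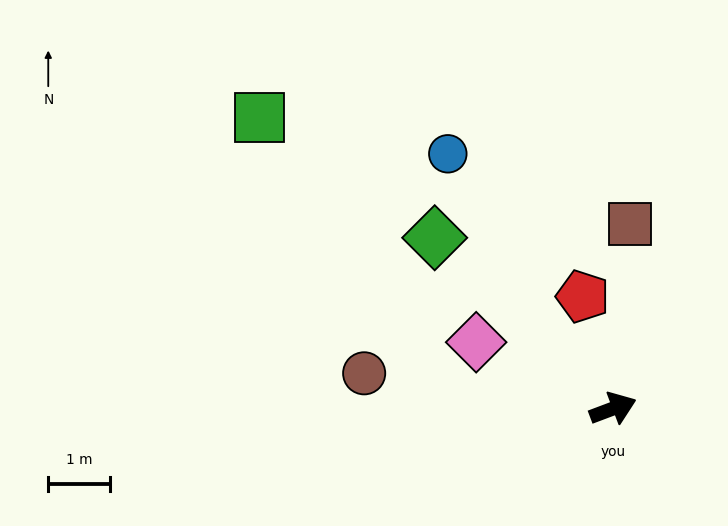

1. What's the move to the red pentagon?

turn left 84°, forward 1.9 m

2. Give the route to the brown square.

turn left 64°, forward 3.0 m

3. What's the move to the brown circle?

turn left 151°, forward 4.0 m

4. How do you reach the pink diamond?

turn left 133°, forward 2.4 m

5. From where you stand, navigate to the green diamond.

turn left 116°, forward 4.0 m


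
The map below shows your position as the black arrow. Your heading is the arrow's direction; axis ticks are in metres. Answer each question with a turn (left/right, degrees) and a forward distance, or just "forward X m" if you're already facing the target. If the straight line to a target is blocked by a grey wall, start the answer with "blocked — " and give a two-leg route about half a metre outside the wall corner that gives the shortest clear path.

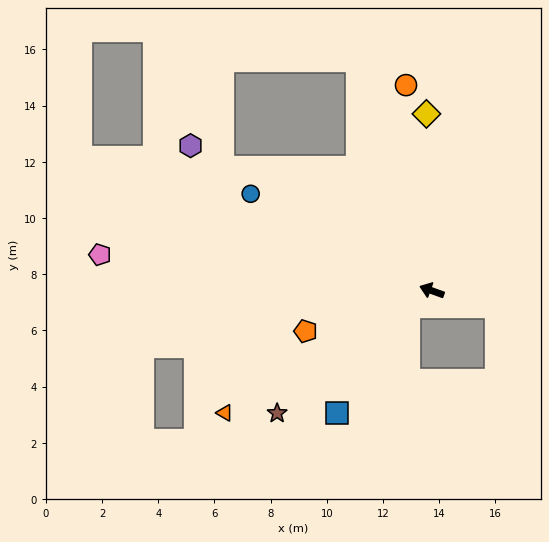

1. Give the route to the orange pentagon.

turn left 38°, forward 4.7 m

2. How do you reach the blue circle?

turn right 8°, forward 7.3 m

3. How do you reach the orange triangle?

turn left 50°, forward 8.6 m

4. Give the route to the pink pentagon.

turn left 14°, forward 11.9 m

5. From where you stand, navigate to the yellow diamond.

turn right 68°, forward 6.3 m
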